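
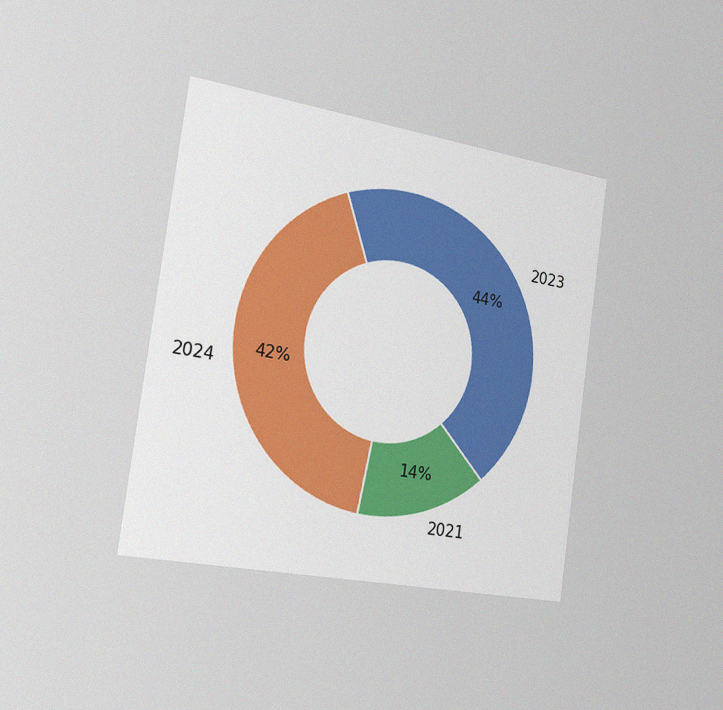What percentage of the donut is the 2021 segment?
The chart is tilted about 8° clockwise and viewed slightly from the left, with some photo noise. The 2021 segment takes up 14% of the ring.

14%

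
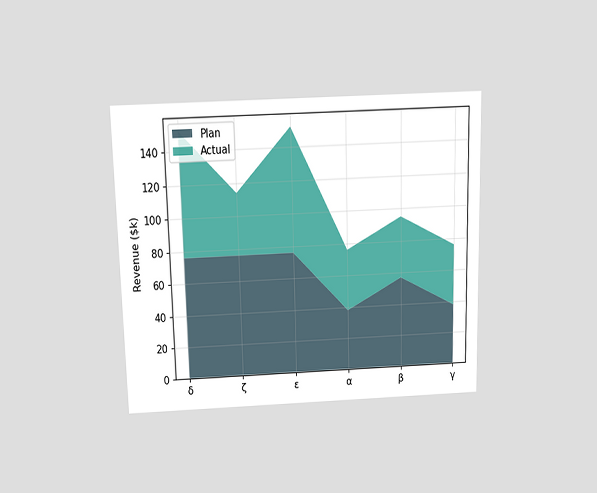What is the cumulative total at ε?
The chart is viewed slightly from above. The stacked total at ε reaches $152k.

$152k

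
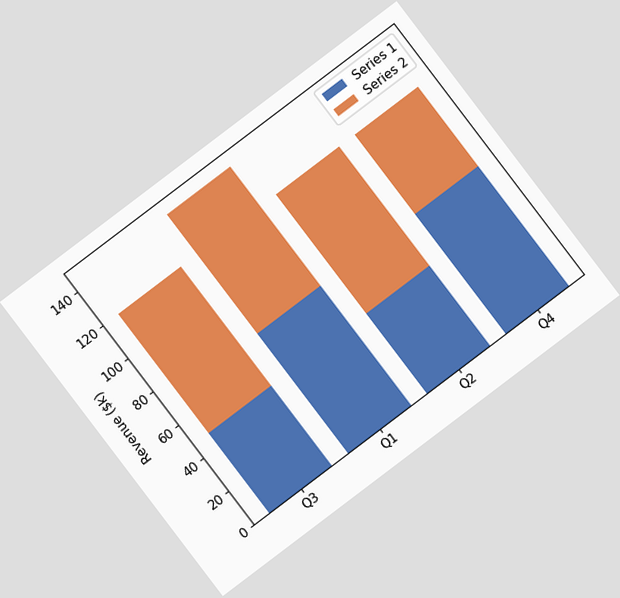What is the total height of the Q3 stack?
$120k

The chart is tilted about 37° counter-clockwise. The Q3 stack's top reaches $120k on the y-axis.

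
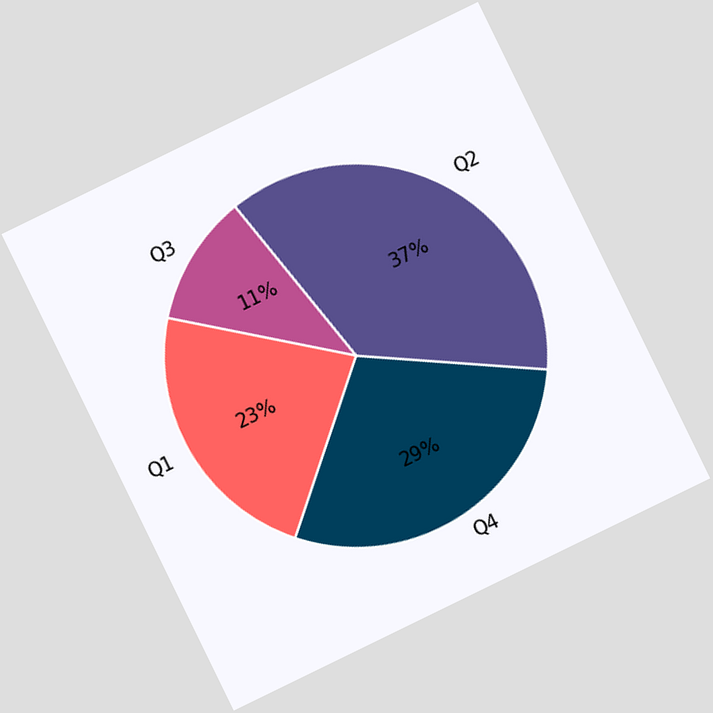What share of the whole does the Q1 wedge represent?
The chart is tilted about 26° counter-clockwise. The Q1 slice takes up 23% of the pie.

23%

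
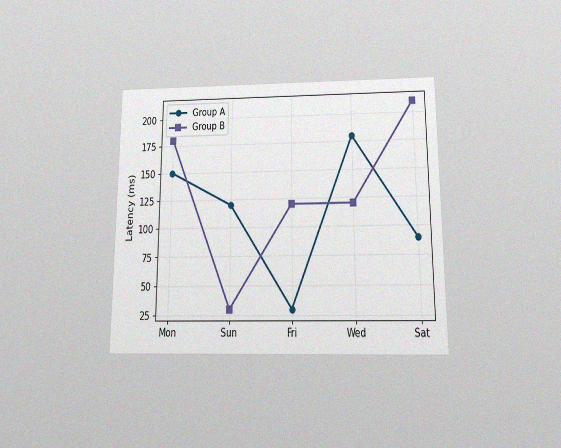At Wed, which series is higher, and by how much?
The chart is viewed slightly from below, with some photo noise. At Wed, Group A sits above the other line by 60ms.

Group A, by 60ms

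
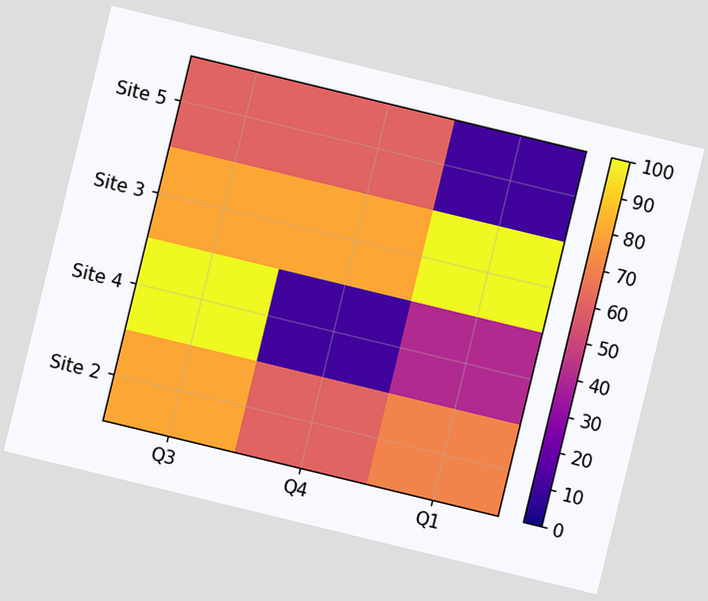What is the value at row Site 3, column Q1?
100

The chart is tilted about 14° clockwise. Matching cell (Site 3, Q1) against the colorbar gives 100.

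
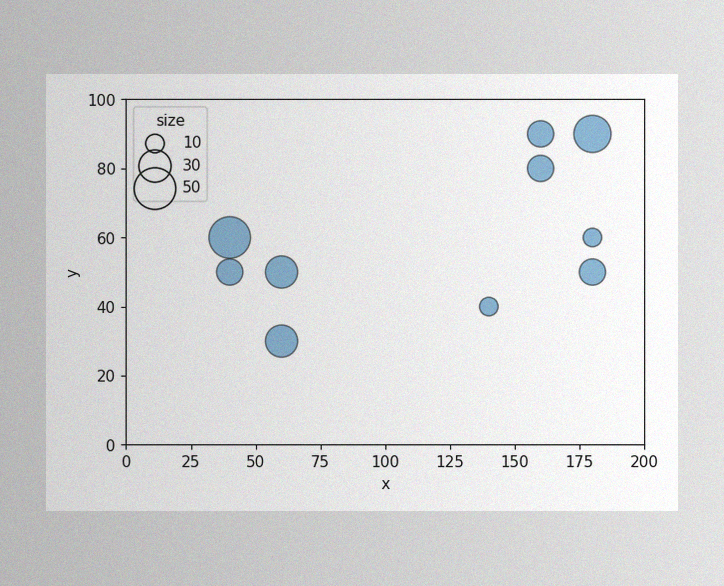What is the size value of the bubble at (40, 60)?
The image has some photo noise and uneven lighting. Matching the bubble at (40, 60) against the size legend gives 50.

50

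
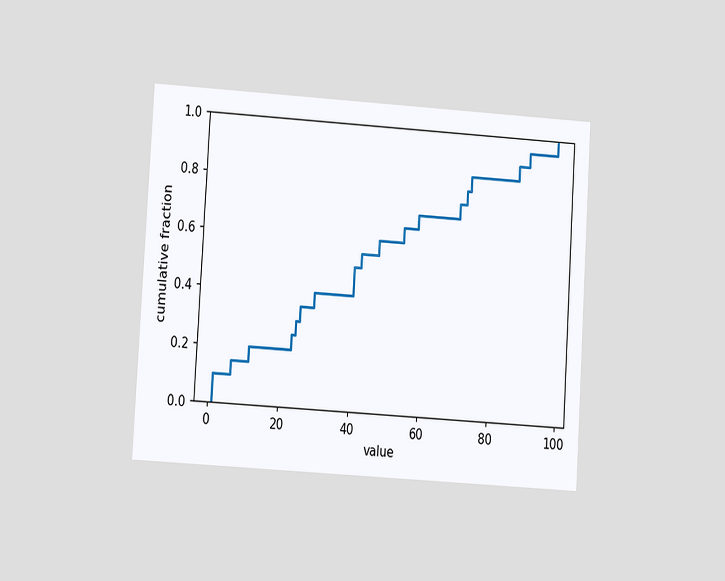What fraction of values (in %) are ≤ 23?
The chart is tilted about 4° clockwise and viewed at a slight angle. At x=23 the ECDF step is at 25%.

25%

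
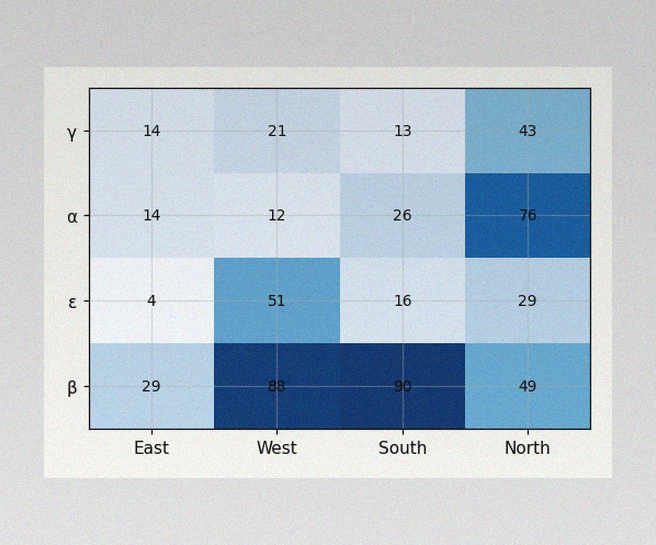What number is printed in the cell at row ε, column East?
4

The image has some photo noise and uneven lighting. The (ε, East) cell reads 4.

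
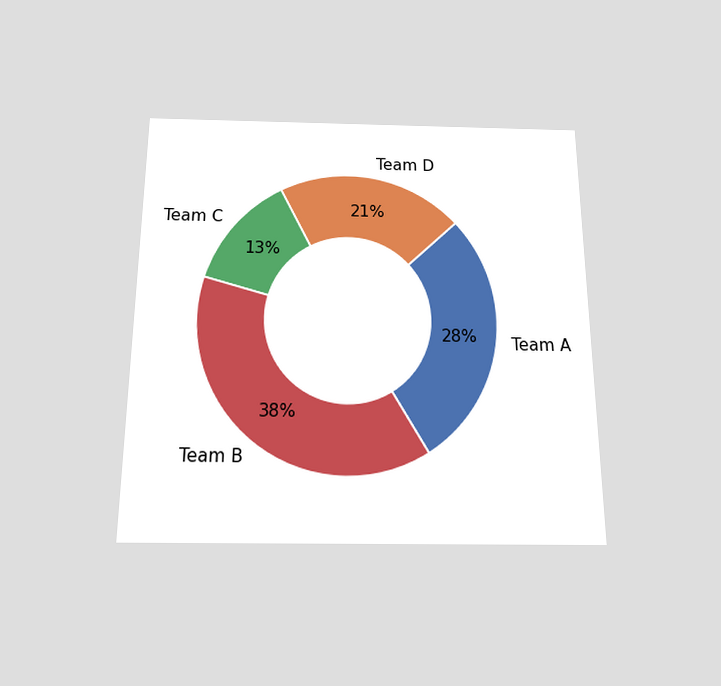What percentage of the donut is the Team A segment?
The chart is viewed slightly from below. The Team A segment takes up 28% of the ring.

28%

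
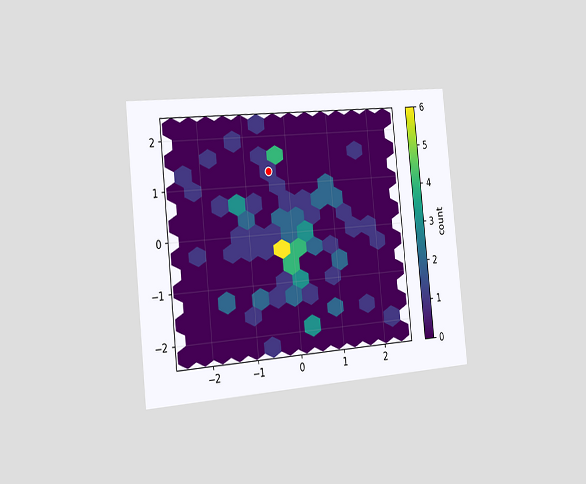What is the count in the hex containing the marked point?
1

The chart is tilted about 6° counter-clockwise and viewed slightly from the left. The marked hex reads 1 on the colorbar.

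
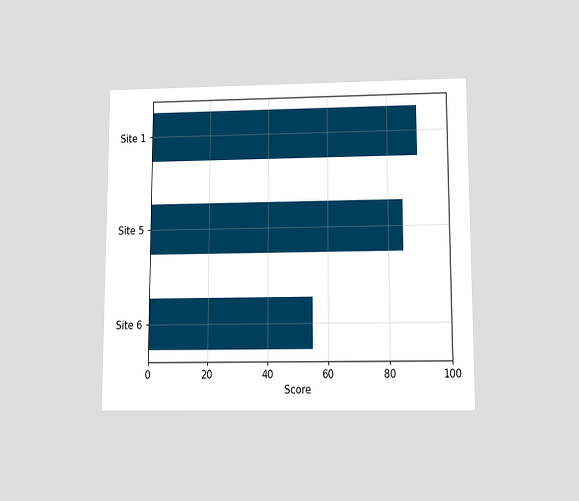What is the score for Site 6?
The chart is viewed slightly from below. Reading along the chart's x-axis, the Site 6 bar reaches 55.

55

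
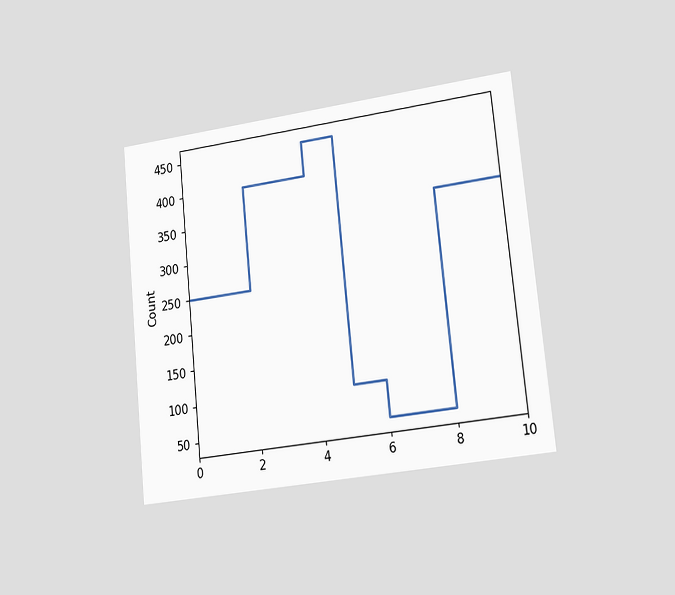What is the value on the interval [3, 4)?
400

The chart is tilted about 6° counter-clockwise and viewed slightly from the right. On [3, 4) the step sits at 400.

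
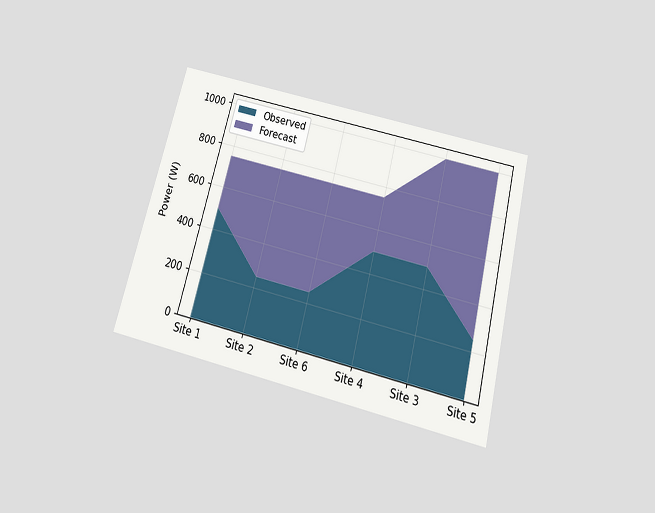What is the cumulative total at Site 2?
The chart is tilted about 14° clockwise and viewed slightly from below. The stacked total at Site 2 reaches 750W.

750W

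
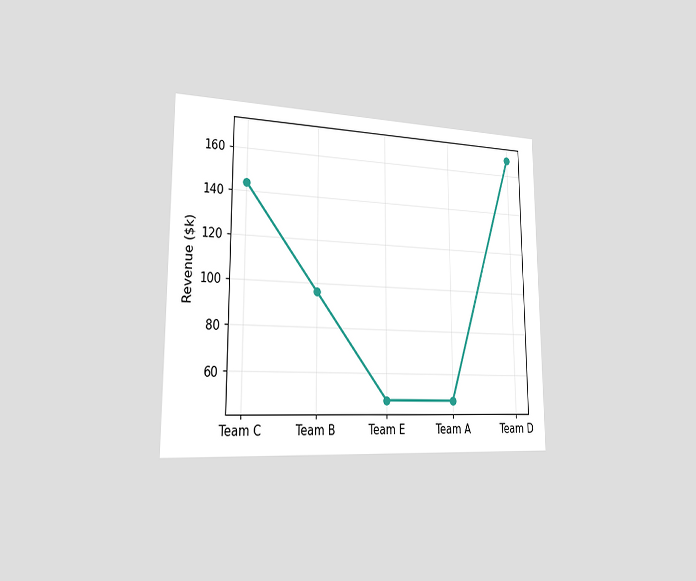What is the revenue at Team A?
The chart is viewed slightly from the left. At Team A, the line is at $48k.

$48k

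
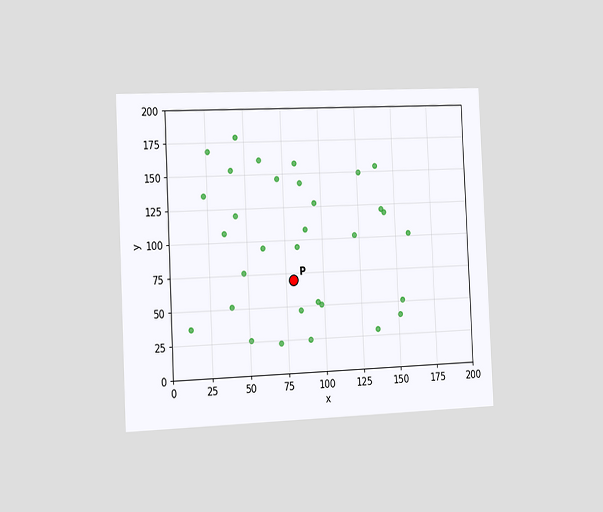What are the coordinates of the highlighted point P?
The chart is tilted about 3° counter-clockwise and viewed slightly from the left. Following the gridlines from P to each axis, P sits at (80, 70).

(80, 70)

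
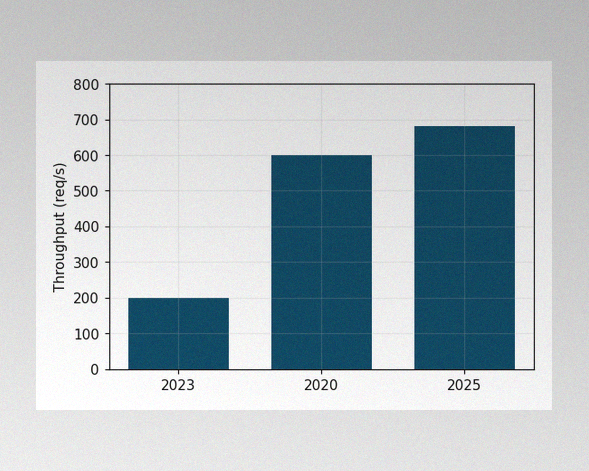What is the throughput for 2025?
680req/s

The image has some photo noise and uneven lighting. Reading along the chart's y-axis, the 2025 bar reaches 680req/s.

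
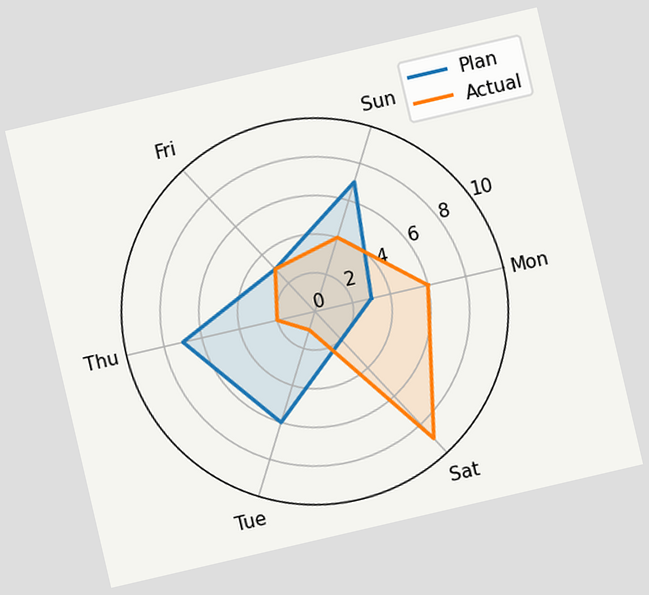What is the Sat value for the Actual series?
9

The chart is tilted about 13° counter-clockwise. On the Sat axis, Actual reaches 9.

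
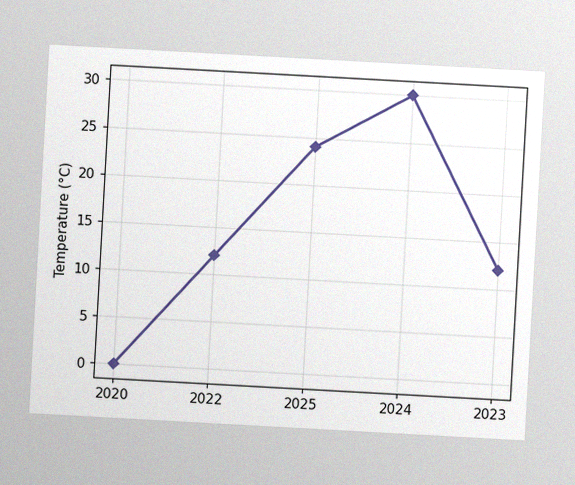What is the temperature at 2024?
The chart is tilted about 3° clockwise, with some photo noise. At 2024, the line is at 30°C.

30°C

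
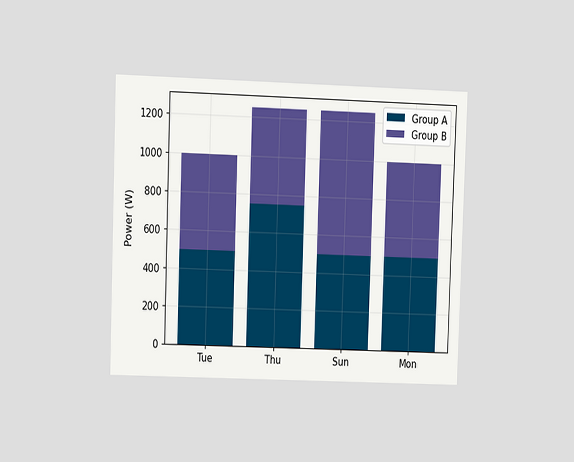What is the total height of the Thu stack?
The chart is viewed at a slight angle. The Thu stack's top reaches 1250W on the y-axis.

1250W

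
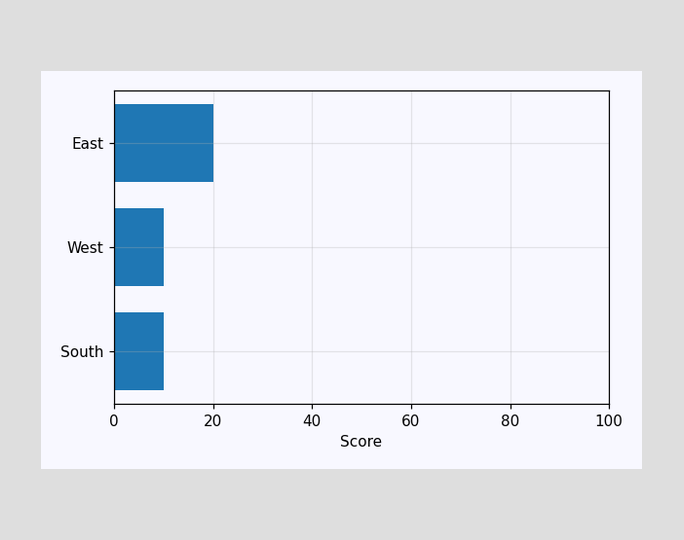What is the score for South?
Reading along the chart's x-axis, the South bar reaches 10.

10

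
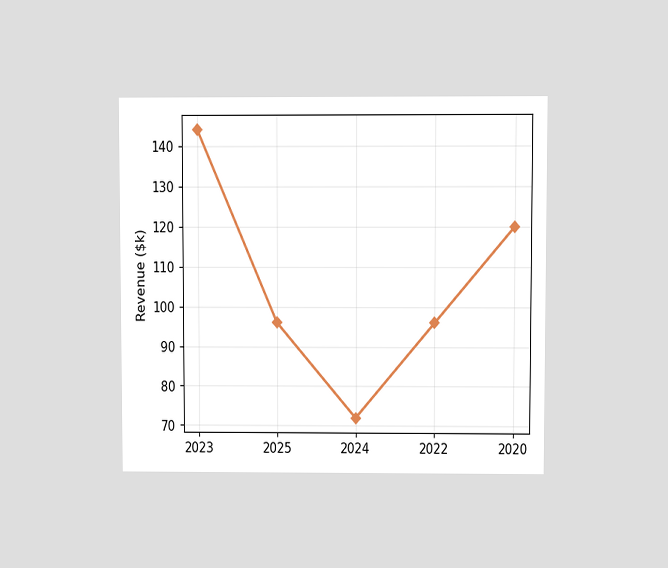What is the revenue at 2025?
$96k

The chart is viewed at a slight angle. At 2025, the line is at $96k.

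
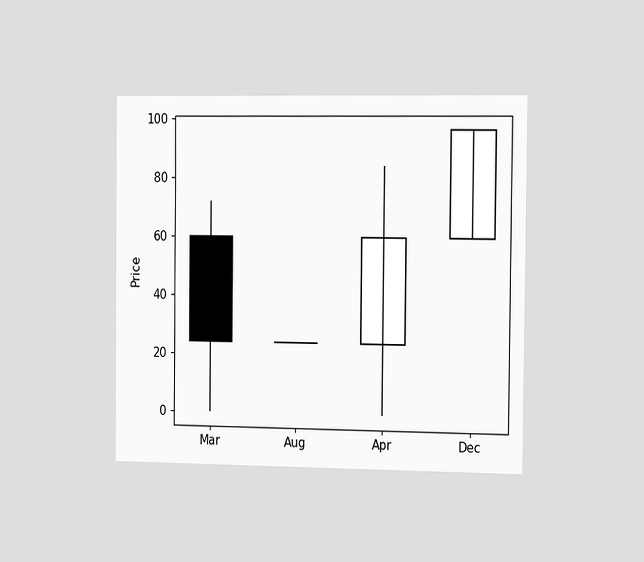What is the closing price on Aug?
24

The chart is viewed slightly from the right. The Aug candle closes at 24.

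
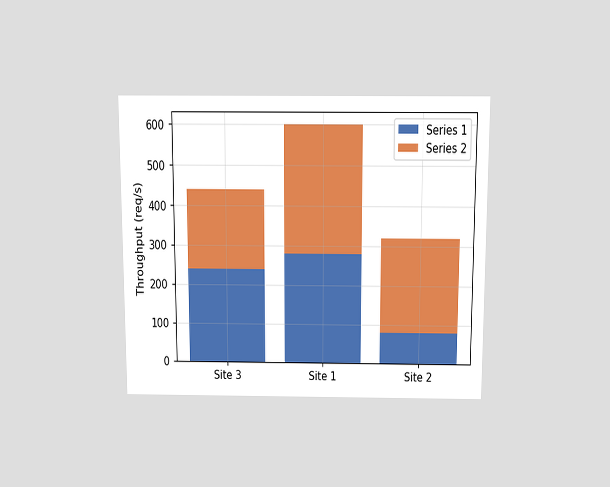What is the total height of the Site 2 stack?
320req/s

The chart is viewed slightly from above. The Site 2 stack's top reaches 320req/s on the y-axis.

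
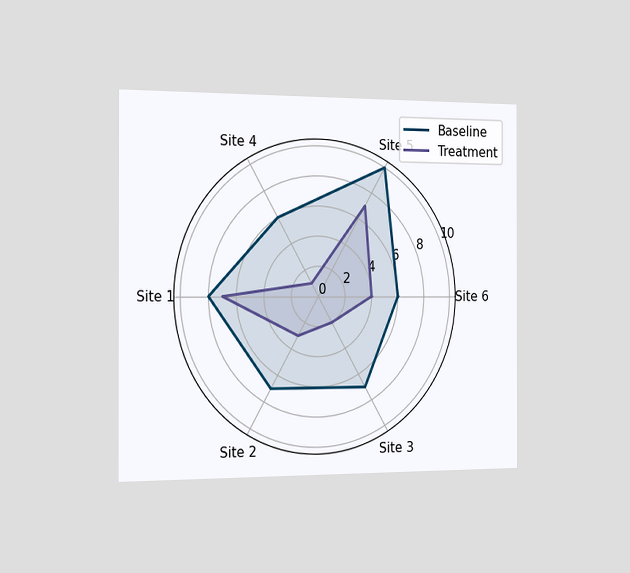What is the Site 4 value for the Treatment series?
1

The chart is viewed slightly from the left. On the Site 4 axis, Treatment reaches 1.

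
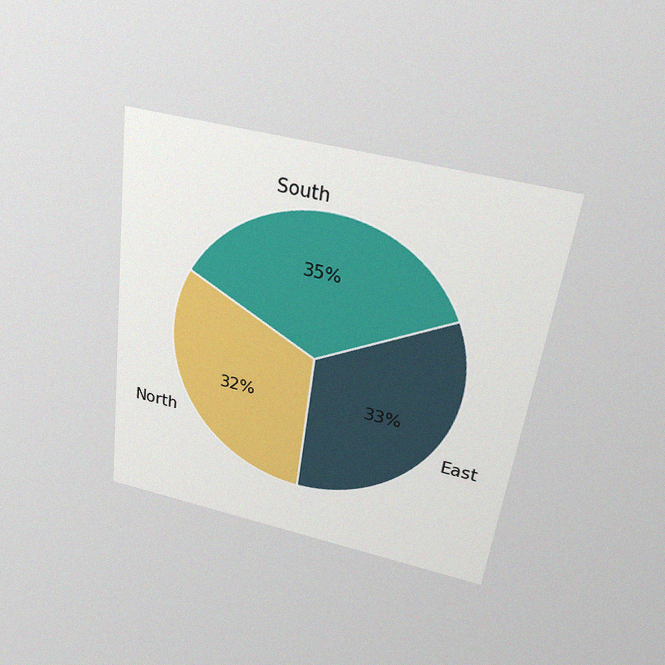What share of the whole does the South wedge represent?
The chart is tilted about 7° clockwise and viewed slightly from above, with some photo noise. The South slice takes up 35% of the pie.

35%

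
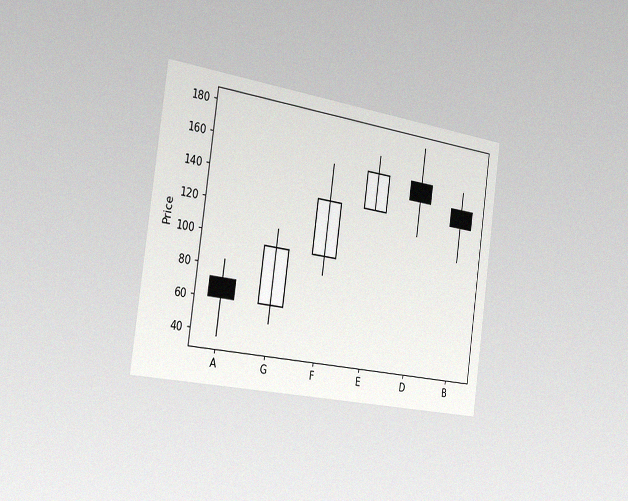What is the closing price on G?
96

The chart is tilted about 8° clockwise and viewed slightly from the left, with some photo noise. The G candle closes at 96.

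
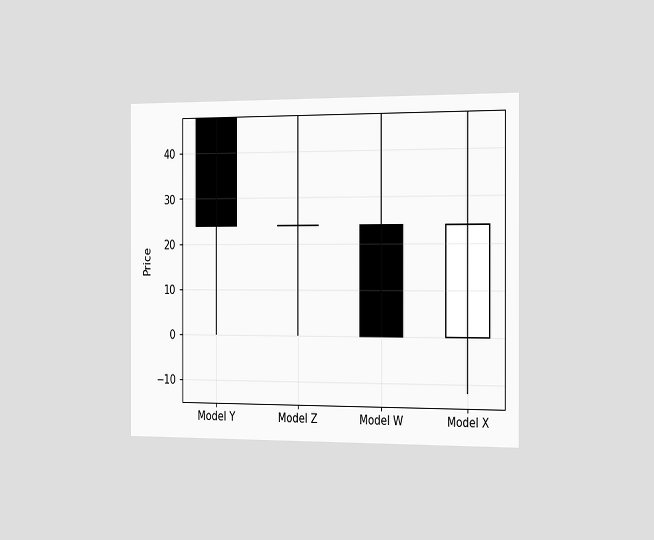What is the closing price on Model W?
0

The chart is viewed slightly from the right. The Model W candle closes at 0.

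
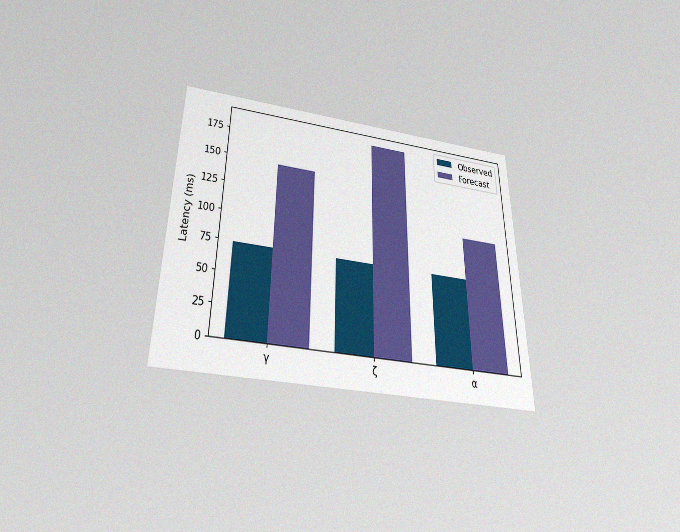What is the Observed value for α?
74ms

The chart is viewed slightly from below, with some photo noise. The Observed bar at α reaches 74ms on the y-axis.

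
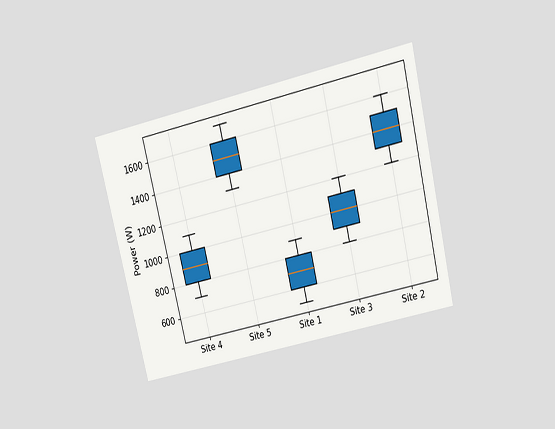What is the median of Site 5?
The chart is tilted about 14° counter-clockwise and viewed slightly from above. The median line in the Site 5 box sits at 1500W.

1500W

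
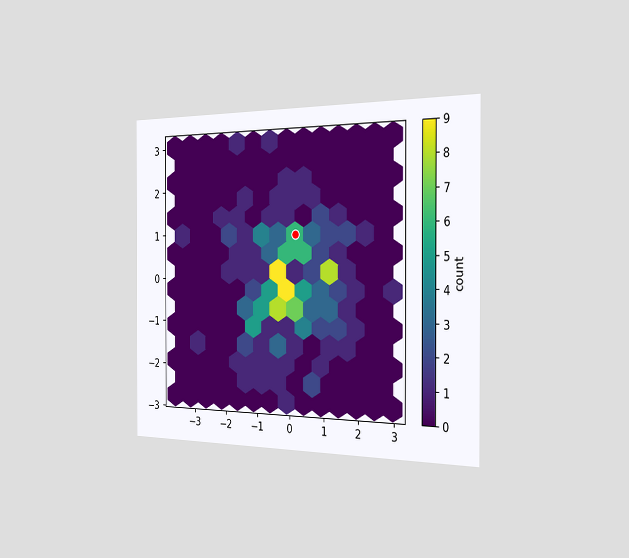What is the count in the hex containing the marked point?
The chart is viewed slightly from the right. The marked hex reads 6 on the colorbar.

6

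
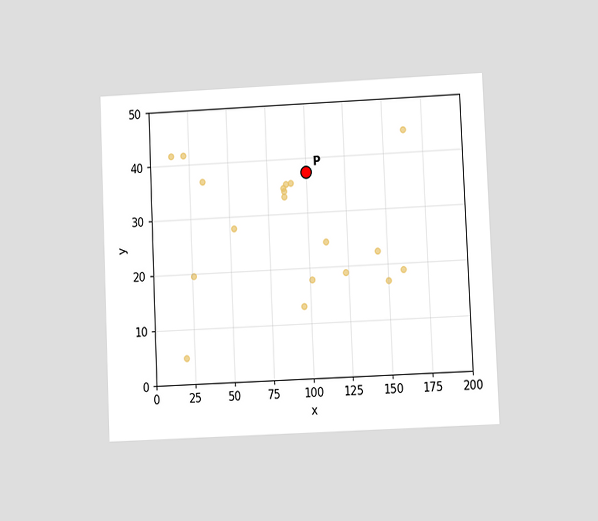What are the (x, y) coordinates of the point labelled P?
The chart is tilted about 2° counter-clockwise and viewed at a slight angle. Following the gridlines from P to each axis, P sits at (100, 37.5).

(100, 37.5)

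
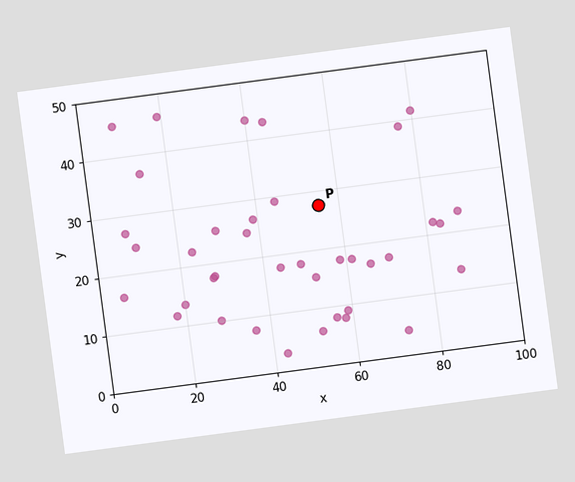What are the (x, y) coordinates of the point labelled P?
(55, 27.5)

The chart is tilted about 8° counter-clockwise. Following the gridlines from P to each axis, P sits at (55, 27.5).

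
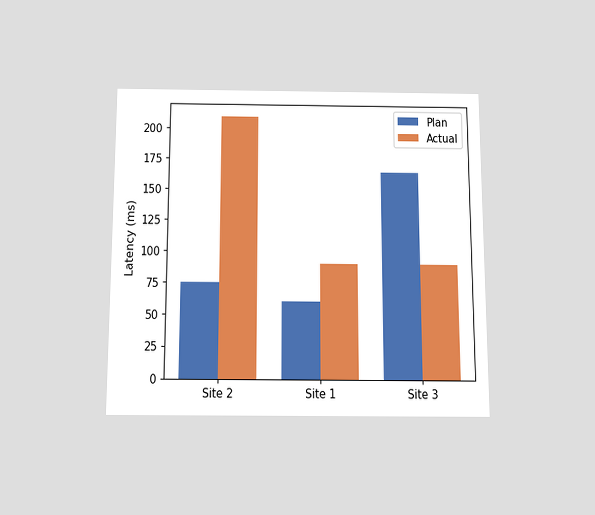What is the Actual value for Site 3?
The chart is viewed slightly from below. The Actual bar at Site 3 reaches 90ms on the y-axis.

90ms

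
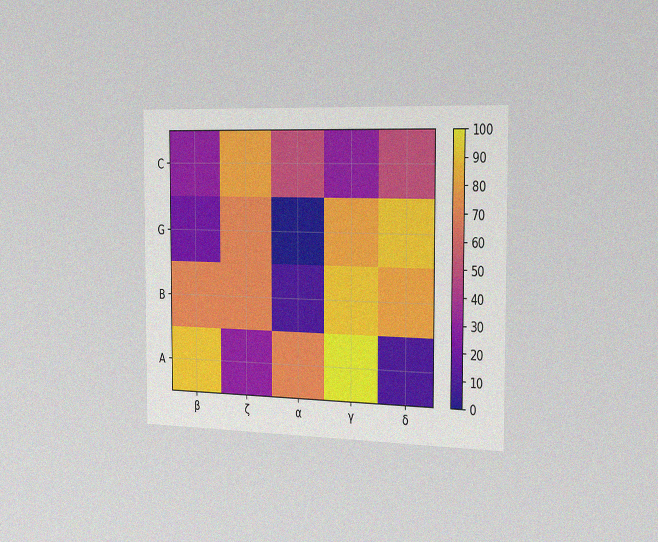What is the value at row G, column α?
The chart is viewed slightly from the right, with some photo noise. Matching cell (G, α) against the colorbar gives 0.

0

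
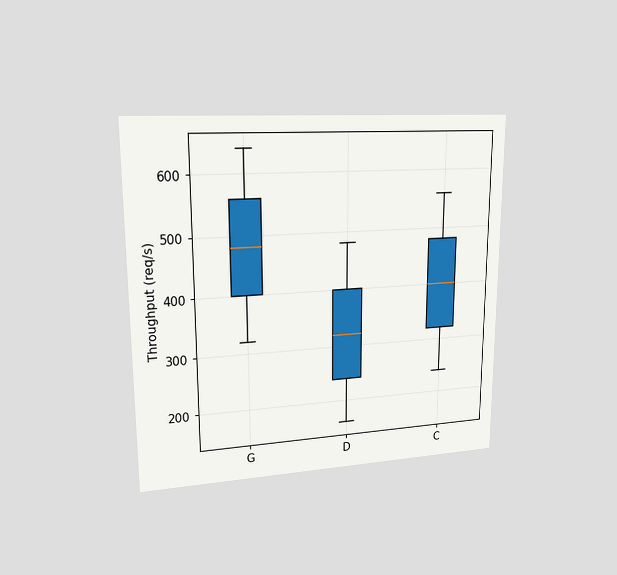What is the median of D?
The chart is viewed at a slight angle. The median line in the D box sits at 320req/s.

320req/s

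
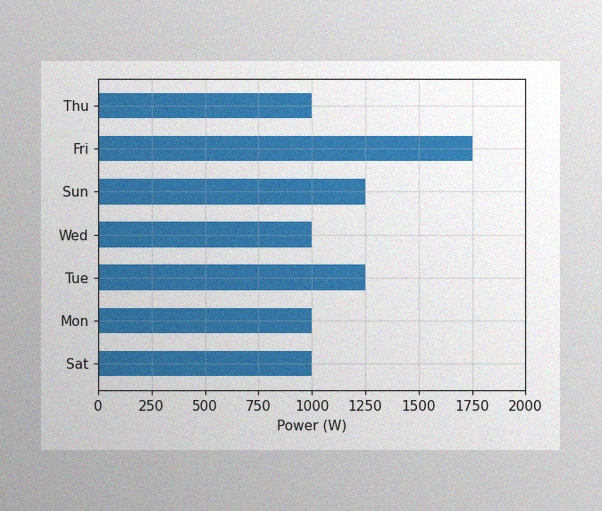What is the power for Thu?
The image has some photo noise and uneven lighting. Reading along the chart's x-axis, the Thu bar reaches 1000W.

1000W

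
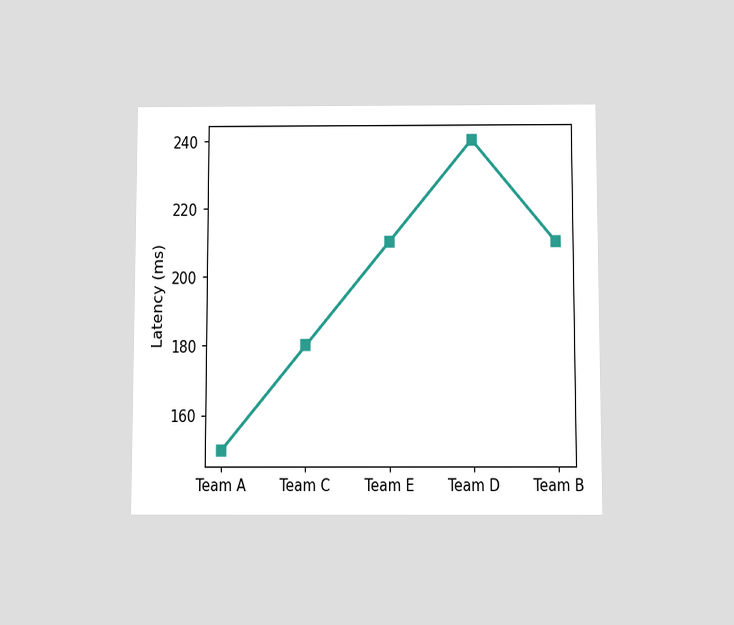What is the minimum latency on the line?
The chart is viewed slightly from below. The lowest point is at Team A, and reading across to the y-axis gives 150ms.

150ms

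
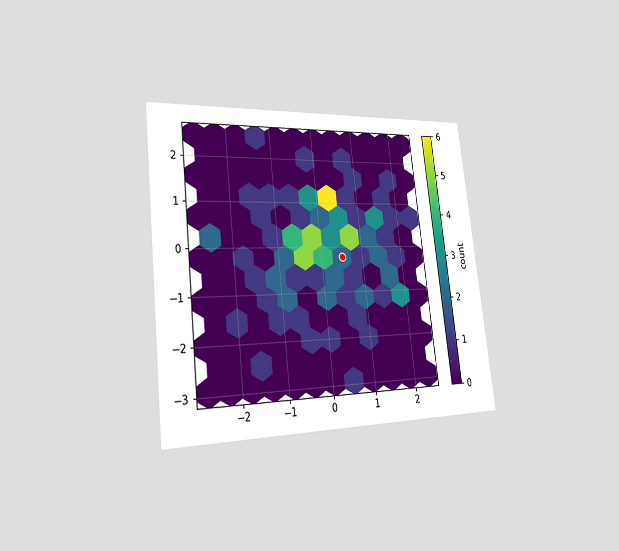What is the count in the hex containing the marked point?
The chart is tilted about 6° counter-clockwise and viewed slightly from the left. The marked hex reads 2 on the colorbar.

2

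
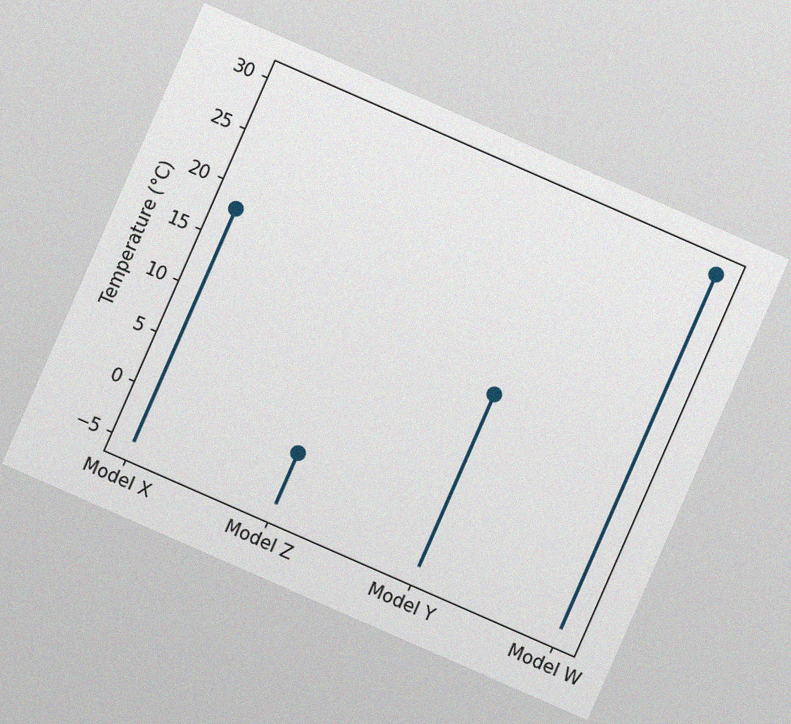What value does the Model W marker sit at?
The chart is tilted about 24° clockwise, with some photo noise. The Model W marker sits at 30°C.

30°C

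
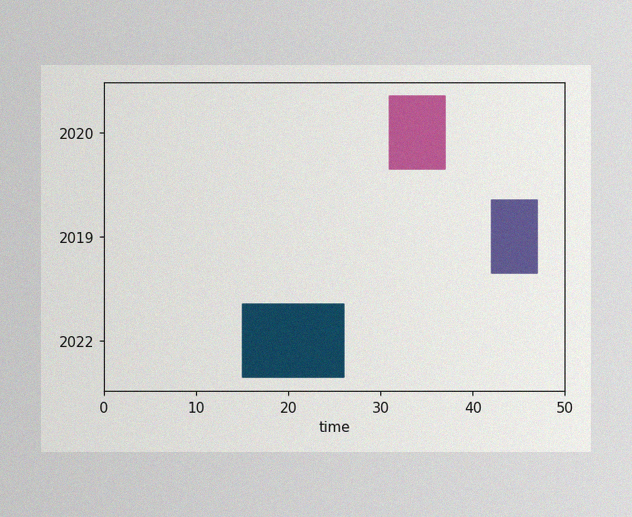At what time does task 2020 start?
The image has some photo noise and uneven lighting. The 2020 bar begins at t=31.

31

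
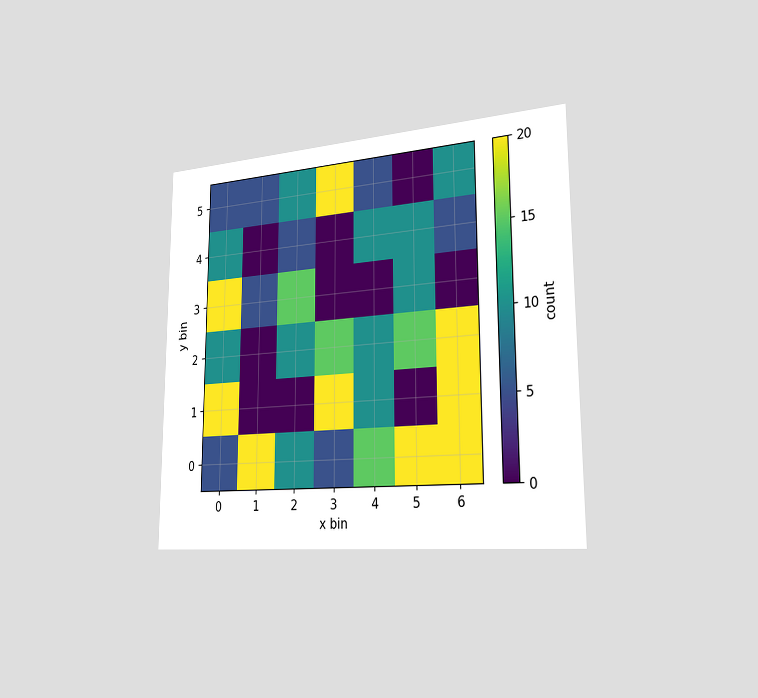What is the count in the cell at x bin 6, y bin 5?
10

The chart is viewed slightly from the right. Matching the cell (6, 5) against the colorbar gives 10.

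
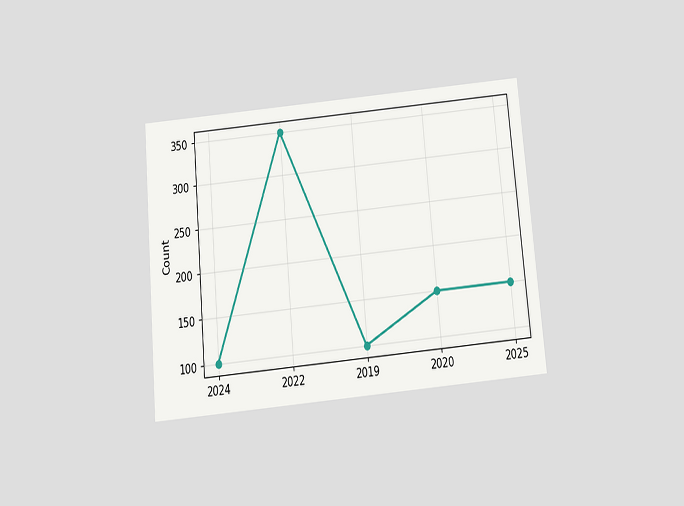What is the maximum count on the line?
350

The chart is tilted about 5° counter-clockwise and viewed slightly from below. The highest point is at 2022, and reading across to the y-axis gives 350.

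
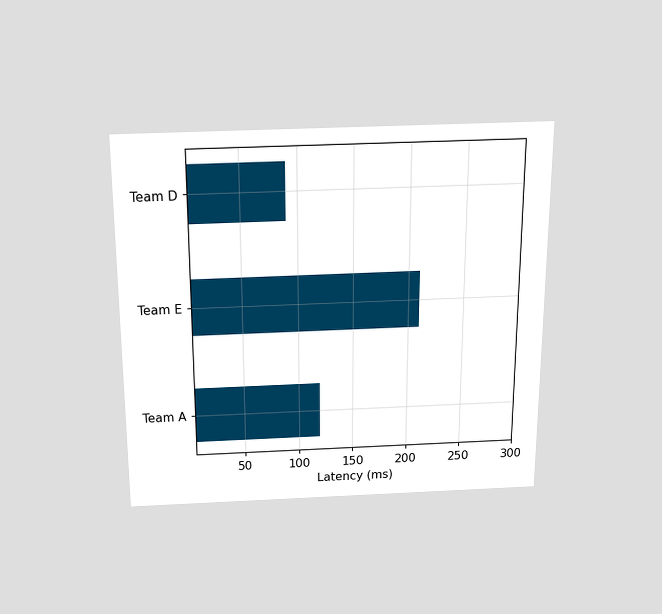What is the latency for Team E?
210ms

The chart is viewed slightly from above. Reading along the chart's x-axis, the Team E bar reaches 210ms.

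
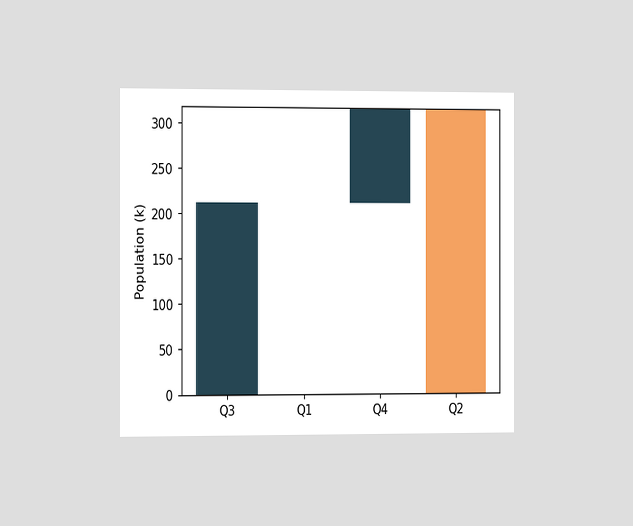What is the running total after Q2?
0k

The chart is viewed at a slight angle. After Q2 the running total reaches 0k.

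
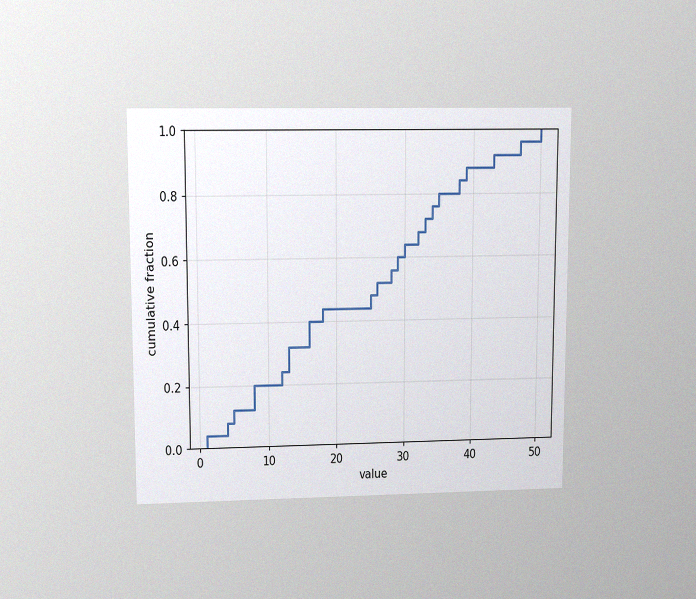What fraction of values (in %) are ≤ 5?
12%

The chart is viewed at a slight angle, with some photo noise. At x=5 the ECDF step is at 12%.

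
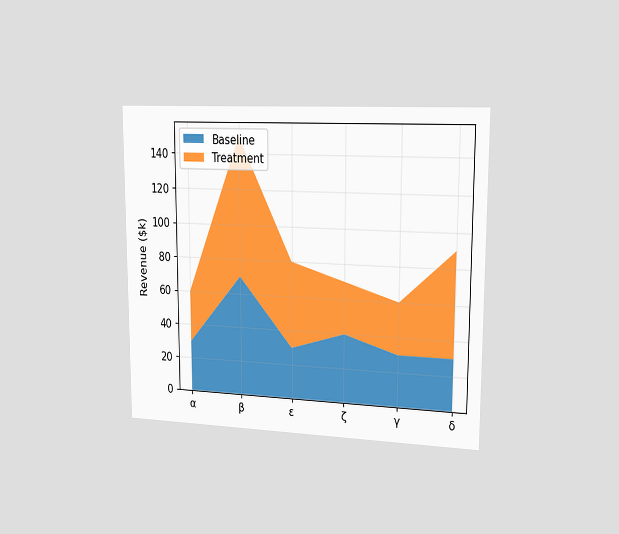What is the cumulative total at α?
$60k

The chart is viewed slightly from the right. The stacked total at α reaches $60k.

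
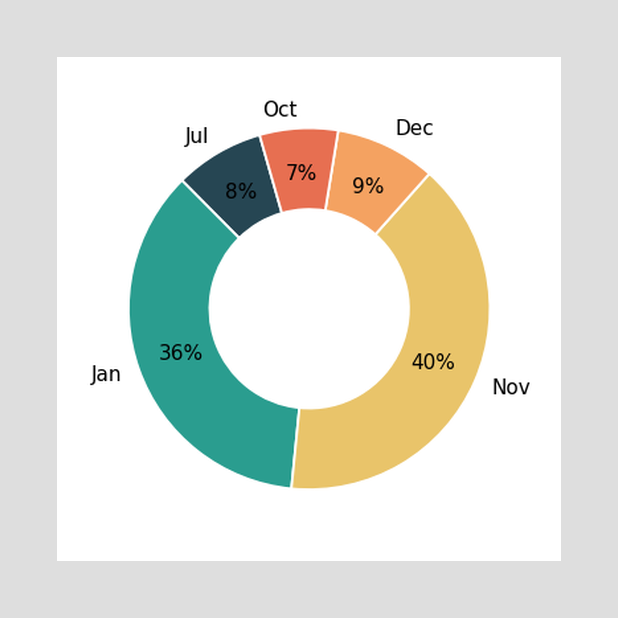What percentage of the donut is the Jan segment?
The Jan segment takes up 36% of the ring.

36%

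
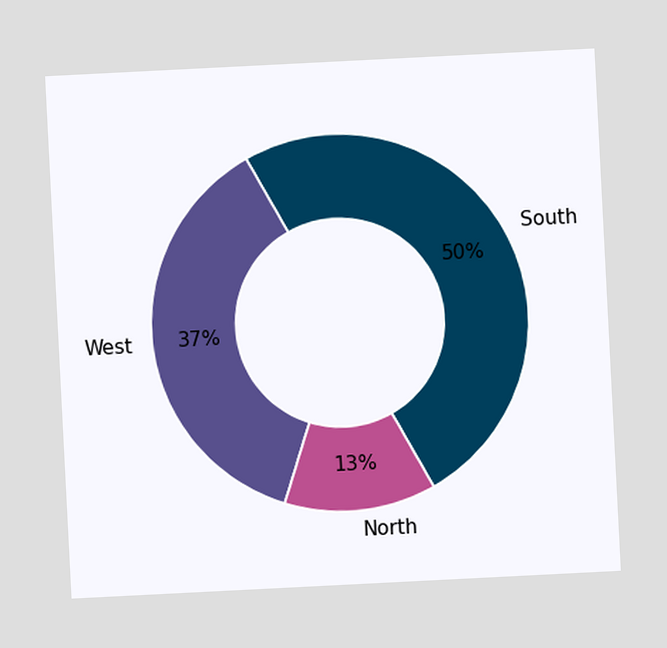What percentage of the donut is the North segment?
13%

The chart is tilted about 3° counter-clockwise. The North segment takes up 13% of the ring.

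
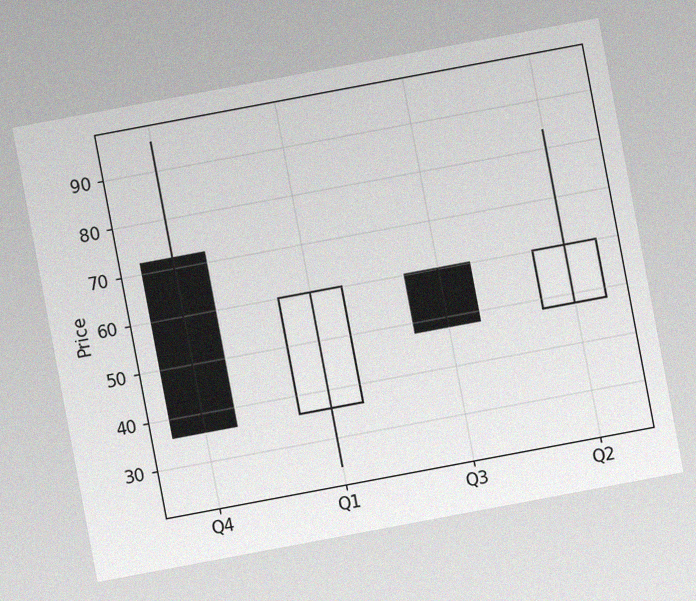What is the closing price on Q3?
48

The chart is tilted about 11° counter-clockwise, with some photo noise. The Q3 candle closes at 48.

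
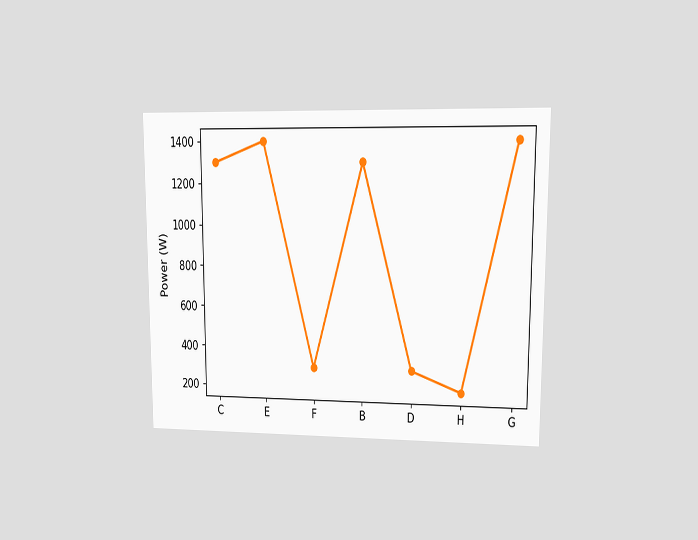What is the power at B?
1300W

The chart is viewed at a slight angle. At B, the line is at 1300W.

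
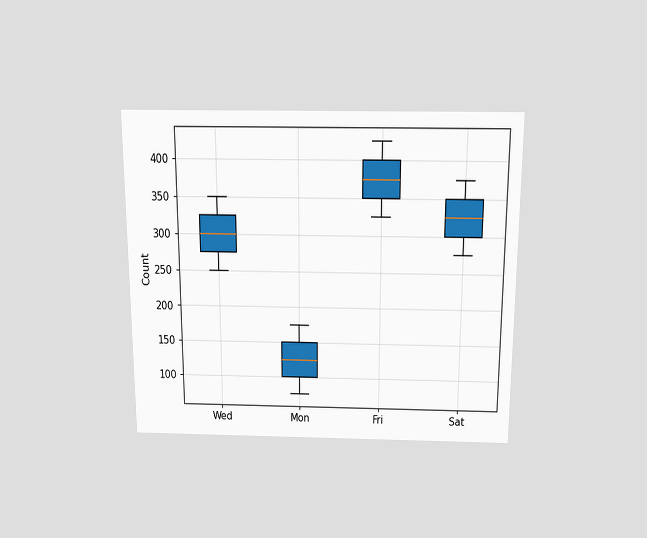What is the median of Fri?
The chart is viewed slightly from above. The median line in the Fri box sits at 375.

375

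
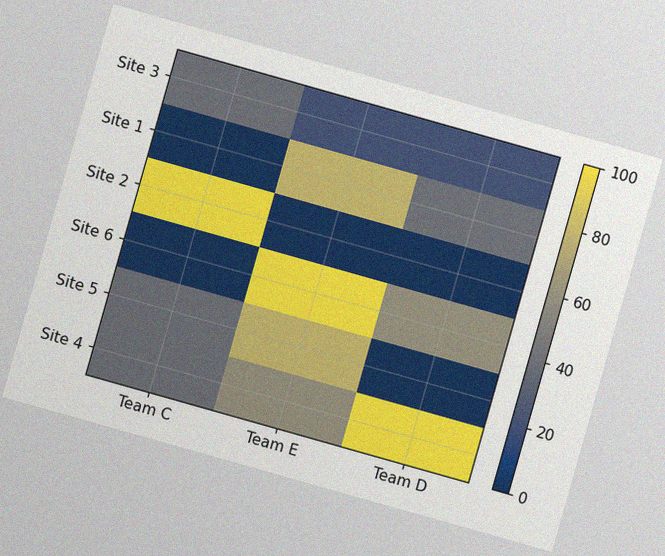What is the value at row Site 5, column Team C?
40

The chart is tilted about 16° clockwise, with some photo noise. Matching cell (Site 5, Team C) against the colorbar gives 40.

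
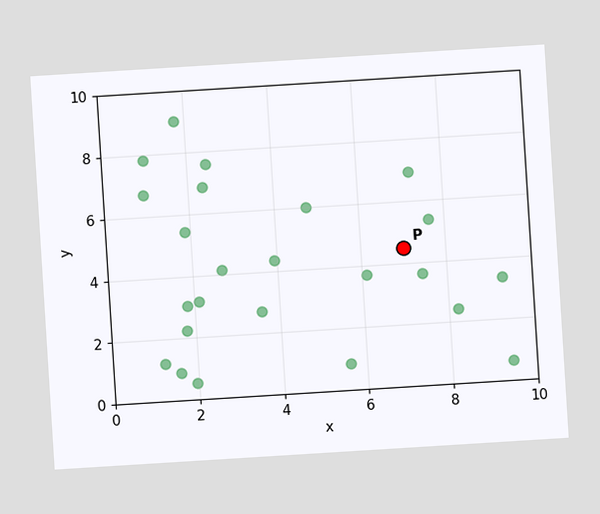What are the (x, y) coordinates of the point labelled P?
(7, 4.5)

The chart is tilted about 4° counter-clockwise. Following the gridlines from P to each axis, P sits at (7, 4.5).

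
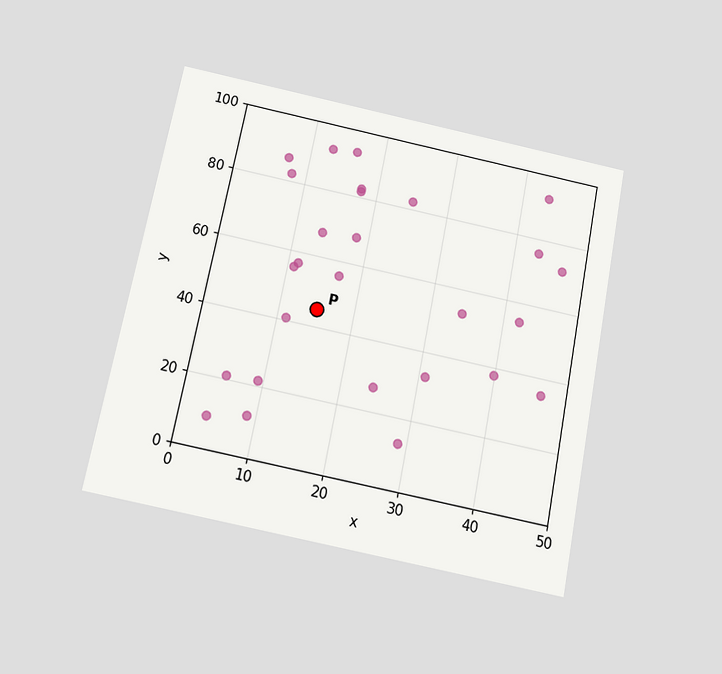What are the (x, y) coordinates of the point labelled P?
The chart is tilted about 11° clockwise and viewed slightly from below. Following the gridlines from P to each axis, P sits at (15, 45).

(15, 45)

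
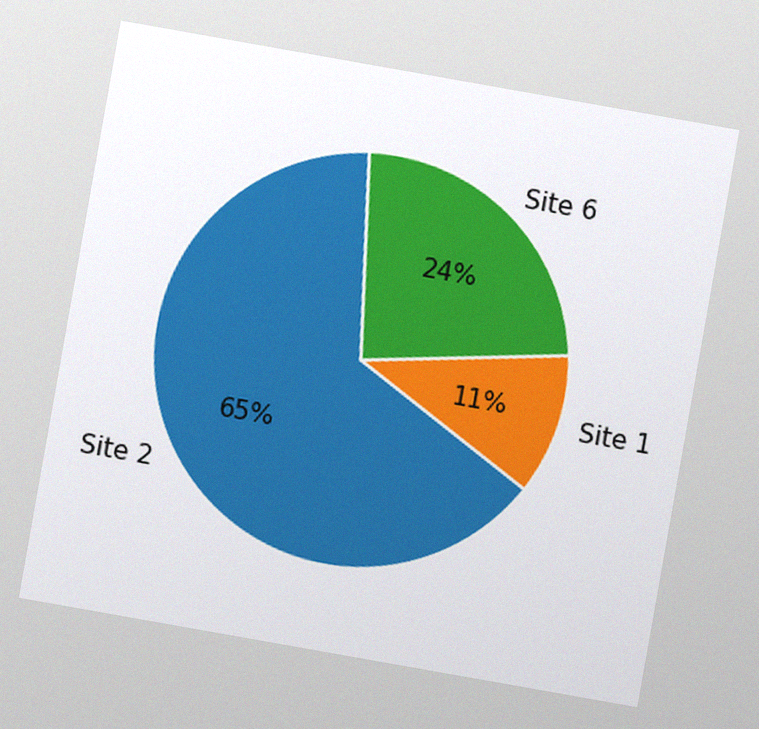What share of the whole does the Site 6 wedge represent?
24%

The chart is tilted about 10° clockwise, with some photo noise. The Site 6 slice takes up 24% of the pie.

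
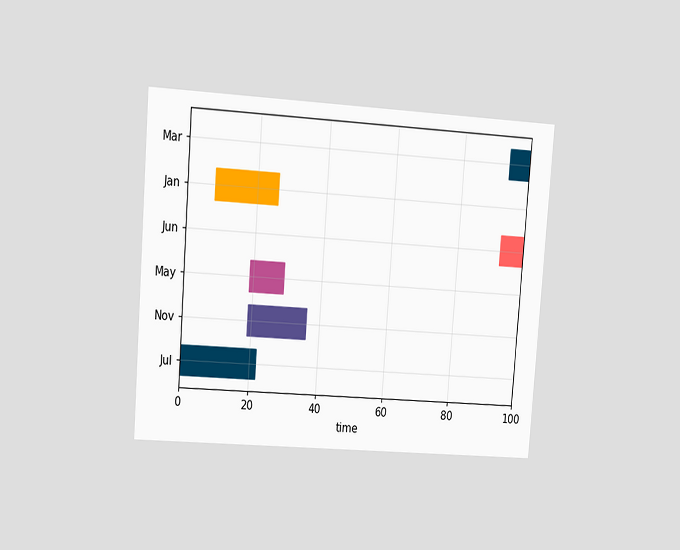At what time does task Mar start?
The chart is tilted about 4° clockwise and viewed at a slight angle. The Mar bar begins at t=94.

94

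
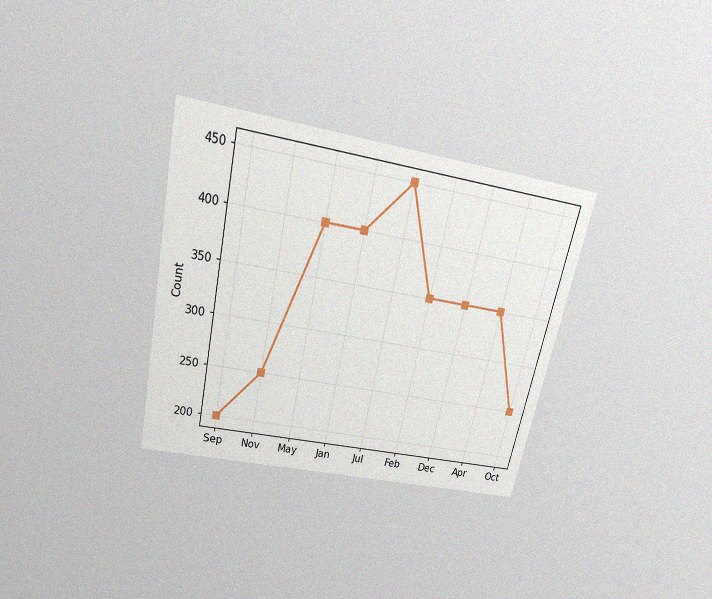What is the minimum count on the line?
200

The chart is tilted about 12° clockwise and viewed slightly from above, with some photo noise. The lowest point is at Sep, and reading across to the y-axis gives 200.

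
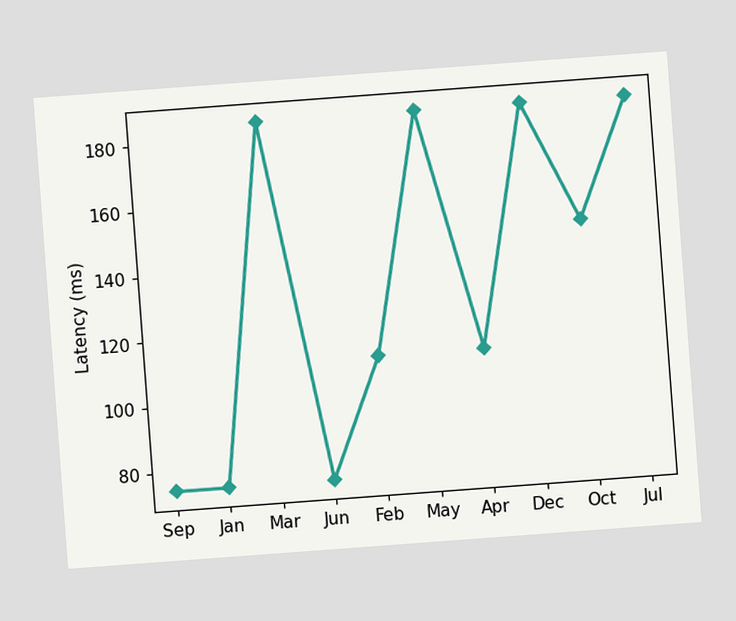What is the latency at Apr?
The chart is tilted about 4° counter-clockwise. At Apr, the line is at 111ms.

111ms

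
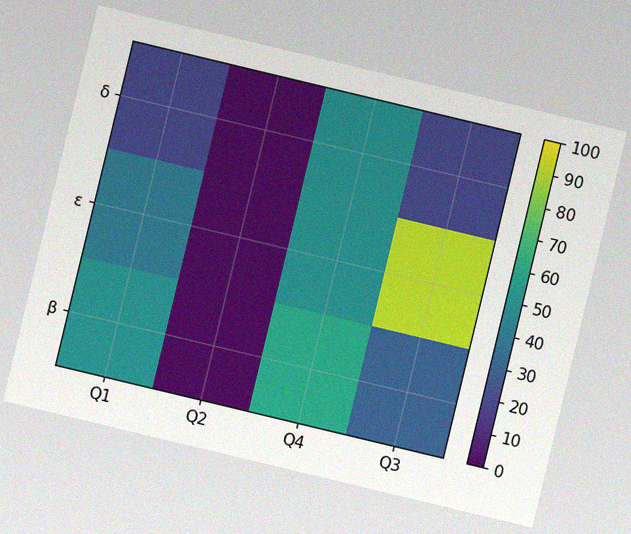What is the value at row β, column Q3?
30

The chart is tilted about 13° clockwise, with some photo noise. Matching cell (β, Q3) against the colorbar gives 30.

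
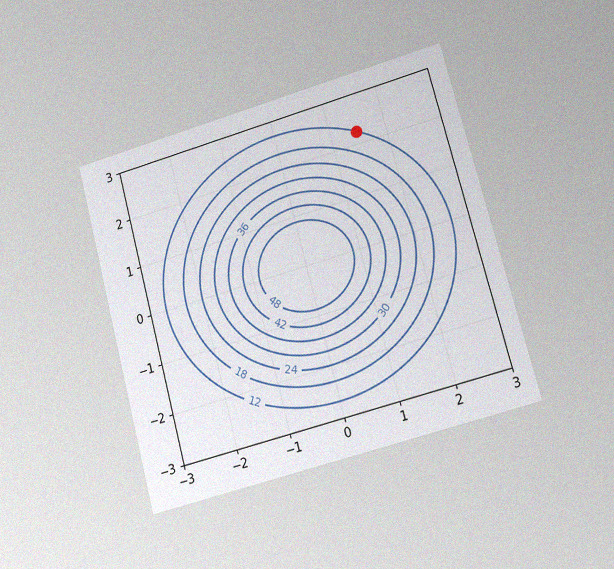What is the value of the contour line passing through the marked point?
12

The chart is tilted about 15° counter-clockwise and viewed at a slight angle, with some photo noise. The marked point sits on the contour labelled 12.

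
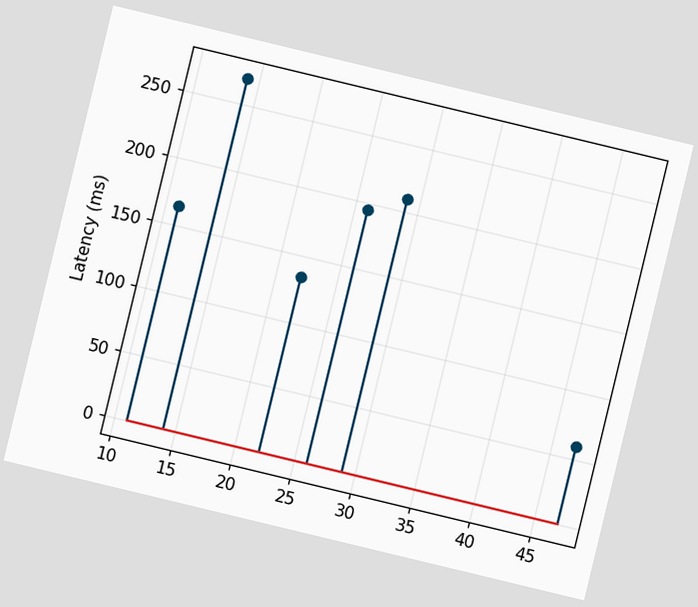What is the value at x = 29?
The chart is tilted about 14° clockwise. The stem at x=29 reaches 210ms.

210ms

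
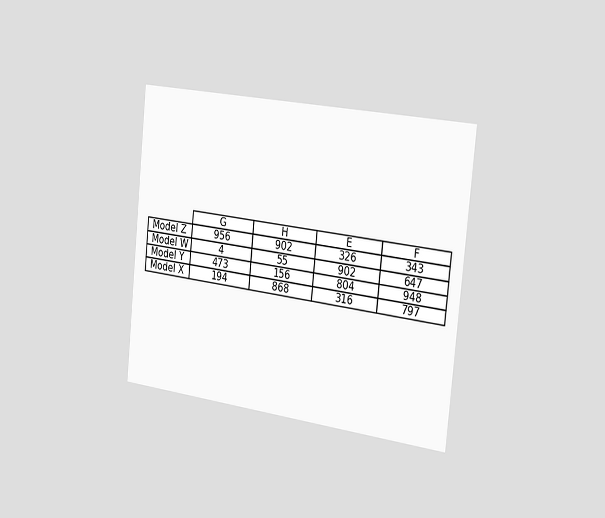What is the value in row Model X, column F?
The chart is tilted about 6° clockwise and viewed slightly from the right. The (Model X, F) cell reads 797.

797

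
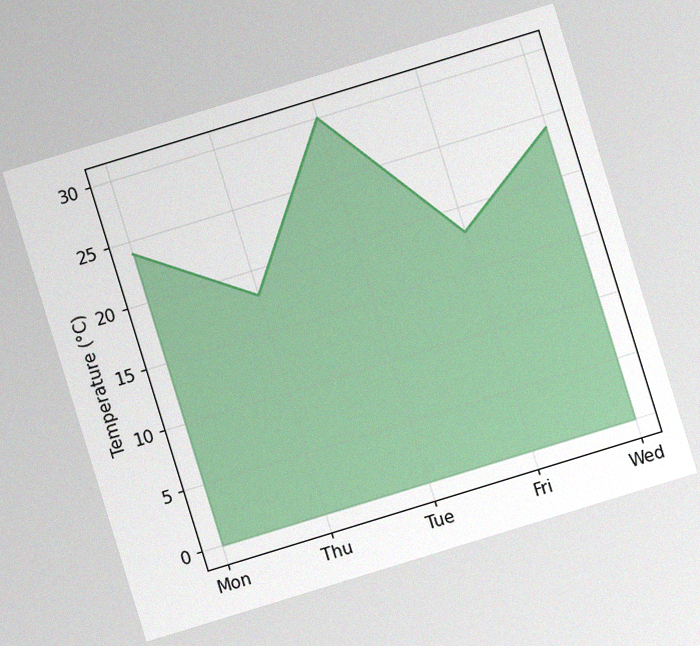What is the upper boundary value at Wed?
24°C

The chart is tilted about 17° counter-clockwise, with some photo noise. At Wed the upper boundary is at 24°C.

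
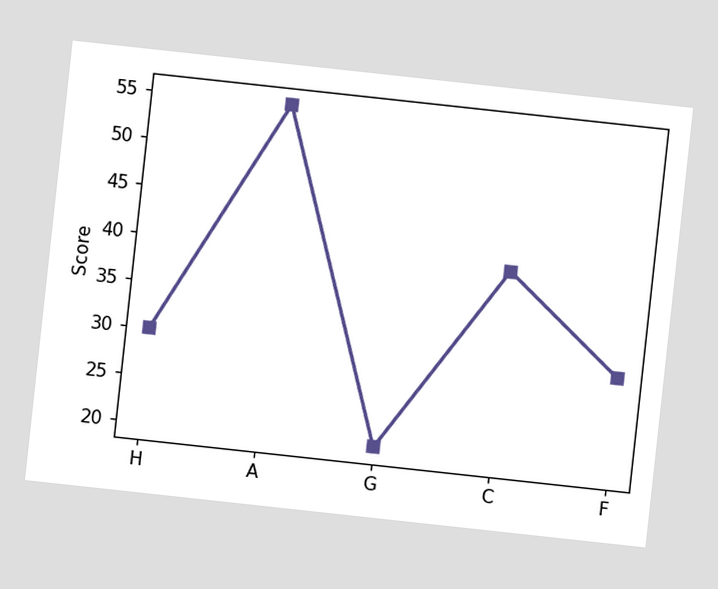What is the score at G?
The chart is tilted about 6° clockwise. At G, the line is at 20.

20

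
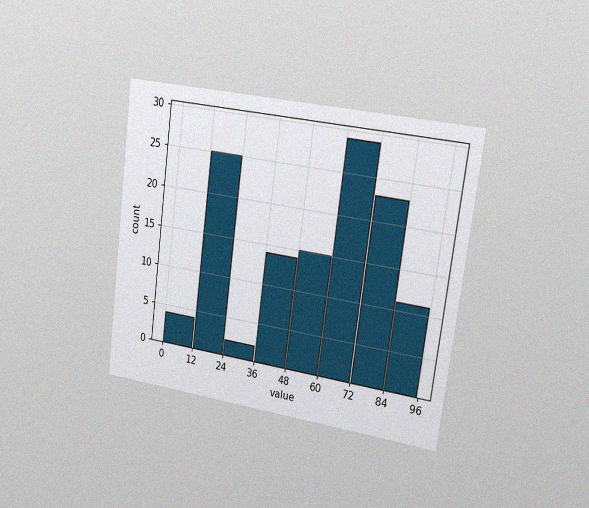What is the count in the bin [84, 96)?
The chart is tilted about 8° clockwise and viewed slightly from the right, with some photo noise. The [84, 96) bin has height 11.

11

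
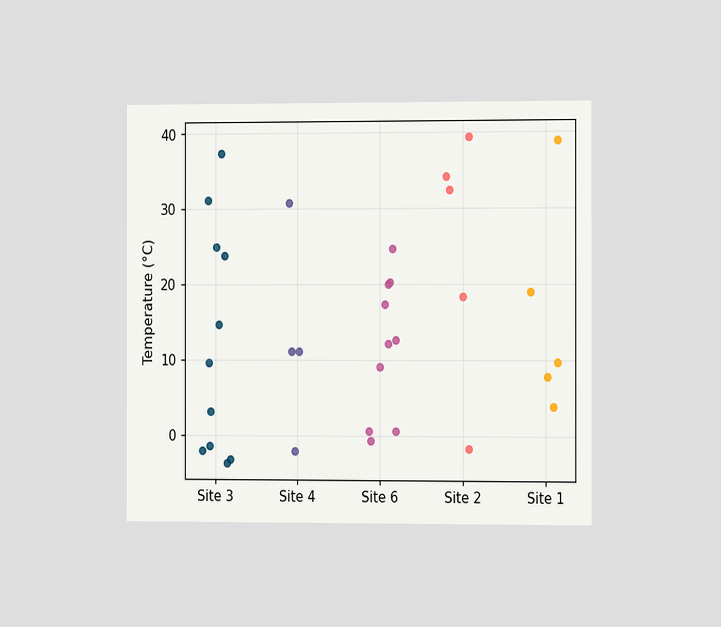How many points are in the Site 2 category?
5

The chart is viewed slightly from the right. Counting the markers in the Site 2 column gives 5.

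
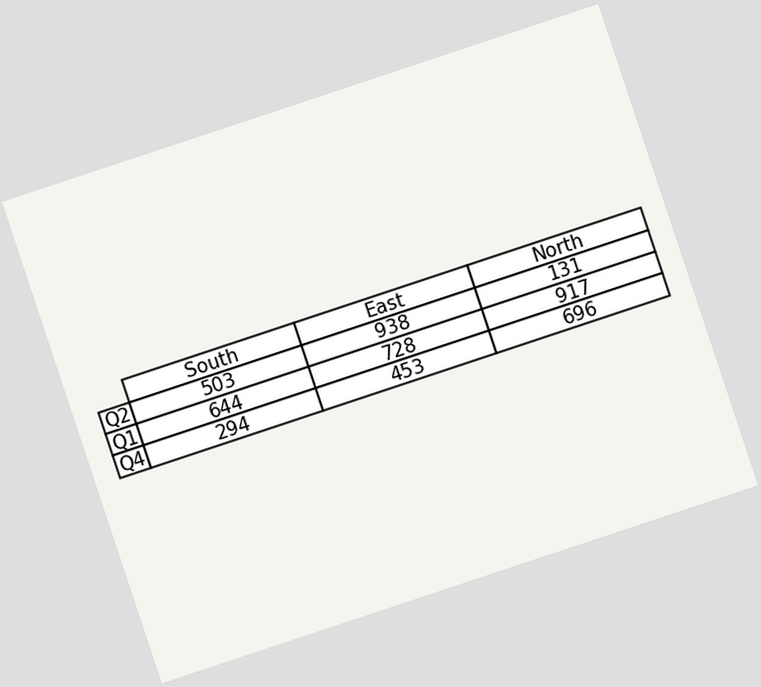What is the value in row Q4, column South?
The chart is tilted about 18° counter-clockwise. The (Q4, South) cell reads 294.

294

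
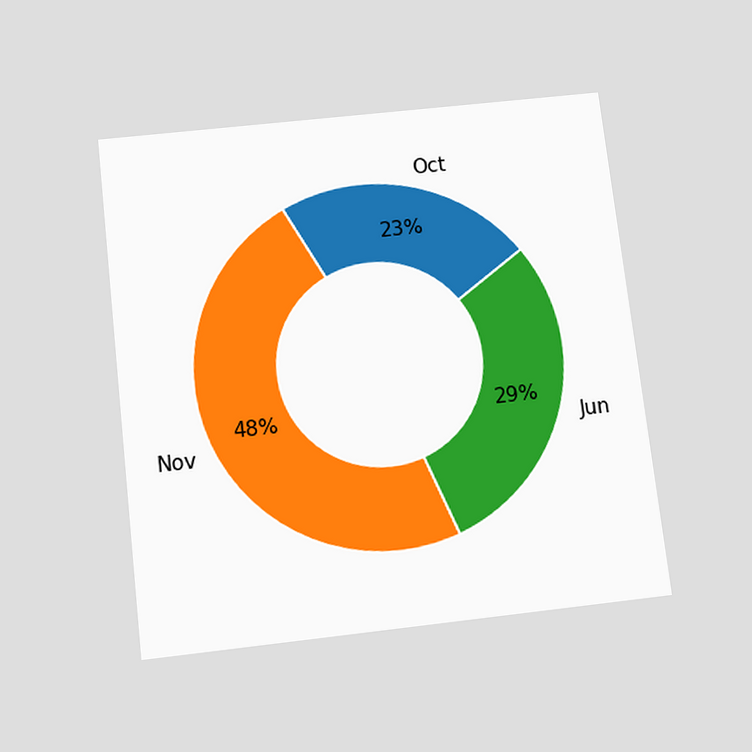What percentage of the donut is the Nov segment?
The chart is tilted about 7° counter-clockwise and viewed slightly from below. The Nov segment takes up 48% of the ring.

48%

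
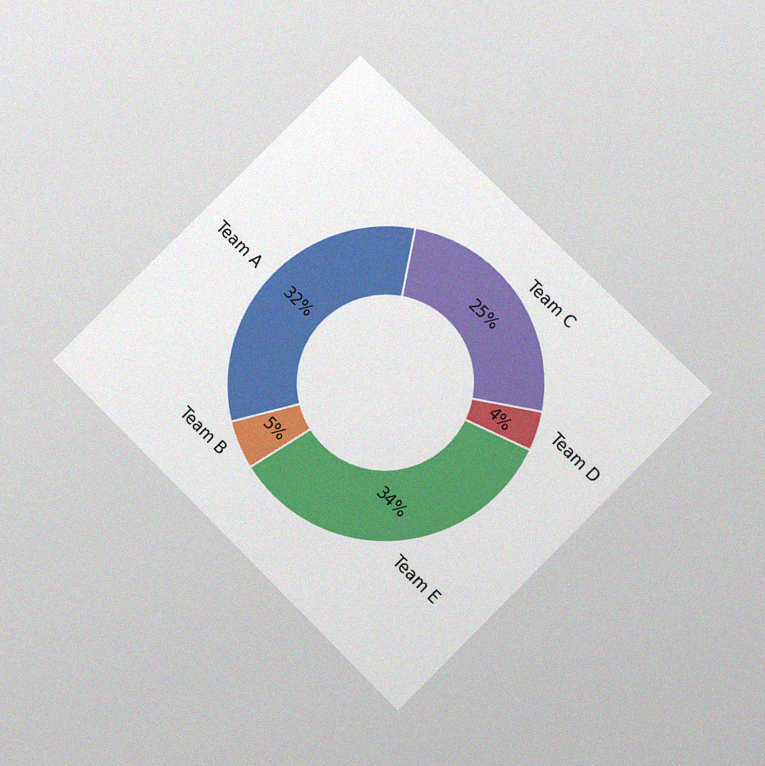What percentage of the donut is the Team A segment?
32%

The chart is tilted about 45° clockwise and viewed slightly from below, with some photo noise. The Team A segment takes up 32% of the ring.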